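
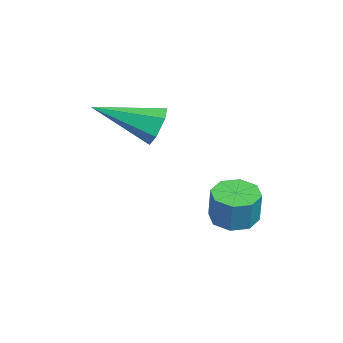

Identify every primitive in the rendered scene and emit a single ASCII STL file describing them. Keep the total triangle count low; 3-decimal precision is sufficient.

solid 
facet normal 0.074 0.927 -0.369
outer loop
vertex 0.87 -0.07 2.735
vertex 0.39 -0.25 2.187
vertex 0.133 0.028 2.834
endloop
endfacet
facet normal 0.142 0.074 0.987
outer loop
vertex 0.87 -0.07 2.735
vertex 0.133 0.028 2.834
vertex 0.23 -2.27 2.993
endloop
endfacet
facet normal 0.074 0.927 -0.369
outer loop
vertex 0.133 0.028 2.834
vertex 0.39 -0.25 2.187
vertex -0.347 -0.152 2.286
endloop
endfacet
facet normal -0.754 0.014 0.656
outer loop
vertex 0.133 0.028 2.834
vertex -0.347 -0.152 2.286
vertex 0.23 -2.27 2.993
endloop
endfacet
facet normal 0.073 0.926 -0.370
outer loop
vertex -0.347 -0.152 2.286
vertex 0.39 -0.25 2.187
vertex -0.089 -0.431 1.639
endloop
endfacet
facet normal -0.918 -0.326 -0.226
outer loop
vertex -0.347 -0.152 2.286
vertex -0.089 -0.431 1.639
vertex 0.23 -2.27 2.993
endloop
endfacet
facet normal 0.073 0.926 -0.370
outer loop
vertex -0.089 -0.431 1.639
vertex 0.39 -0.25 2.187
vertex 0.648 -0.529 1.54
endloop
endfacet
facet normal -0.184 -0.603 -0.776
outer loop
vertex -0.089 -0.431 1.639
vertex 0.648 -0.529 1.54
vertex 0.23 -2.27 2.993
endloop
endfacet
facet normal 0.075 0.926 -0.370
outer loop
vertex 0.648 -0.529 1.54
vertex 0.39 -0.25 2.187
vertex 1.127 -0.349 2.088
endloop
endfacet
facet normal 0.713 -0.542 -0.445
outer loop
vertex 0.648 -0.529 1.54
vertex 1.127 -0.349 2.088
vertex 0.23 -2.27 2.993
endloop
endfacet
facet normal 0.075 0.926 -0.370
outer loop
vertex 1.127 -0.349 2.088
vertex 0.39 -0.25 2.187
vertex 0.87 -0.07 2.735
endloop
endfacet
facet normal 0.877 -0.204 0.436
outer loop
vertex 1.127 -0.349 2.088
vertex 0.87 -0.07 2.735
vertex 0.23 -2.27 2.993
endloop
endfacet
facet normal -0.282 -0.022 -0.959
outer loop
vertex 2.176 1.803 -1.416
vertex 1.445 1.977 -1.205
vertex 2.076 2.392 -1.4
endloop
endfacet
facet normal 0.945 0.168 -0.282
outer loop
vertex 2.176 1.803 -1.416
vertex 2.076 2.392 -1.4
vertex 2.526 1.83 -0.226
endloop
endfacet
facet normal 0.945 0.168 -0.282
outer loop
vertex 2.526 1.83 -0.226
vertex 2.076 2.392 -1.4
vertex 2.426 2.418 -0.21
endloop
endfacet
facet normal 0.282 0.022 0.959
outer loop
vertex 2.526 1.83 -0.226
vertex 2.426 2.418 -0.21
vertex 1.795 2.003 -0.015
endloop
endfacet
facet normal -0.283 -0.020 -0.959
outer loop
vertex 2.076 2.392 -1.4
vertex 1.445 1.977 -1.205
vertex 1.607 2.737 -1.269
endloop
endfacet
facet normal 0.550 0.816 -0.180
outer loop
vertex 2.076 2.392 -1.4
vertex 1.607 2.737 -1.269
vertex 2.426 2.418 -0.21
endloop
endfacet
facet normal 0.551 0.815 -0.181
outer loop
vertex 2.426 2.418 -0.21
vertex 1.607 2.737 -1.269
vertex 1.957 2.764 -0.08
endloop
endfacet
facet normal 0.282 0.022 0.959
outer loop
vertex 2.426 2.418 -0.21
vertex 1.957 2.764 -0.08
vertex 1.795 2.003 -0.015
endloop
endfacet
facet normal -0.282 -0.021 -0.959
outer loop
vertex 1.607 2.737 -1.269
vertex 1.445 1.977 -1.205
vertex 1.043 2.637 -1.101
endloop
endfacet
facet normal -0.167 0.986 0.027
outer loop
vertex 1.607 2.737 -1.269
vertex 1.043 2.637 -1.101
vertex 1.957 2.764 -0.08
endloop
endfacet
facet normal -0.168 0.985 0.028
outer loop
vertex 1.957 2.764 -0.08
vertex 1.043 2.637 -1.101
vertex 1.393 2.663 0.088
endloop
endfacet
facet normal 0.282 0.022 0.959
outer loop
vertex 1.957 2.764 -0.08
vertex 1.393 2.663 0.088
vertex 1.795 2.003 -0.015
endloop
endfacet
facet normal -0.282 -0.020 -0.959
outer loop
vertex 1.043 2.637 -1.101
vertex 1.445 1.977 -1.205
vertex 0.714 2.15 -0.994
endloop
endfacet
facet normal -0.786 0.579 0.219
outer loop
vertex 1.043 2.637 -1.101
vertex 0.714 2.15 -0.994
vertex 1.393 2.663 0.088
endloop
endfacet
facet normal -0.785 0.580 0.218
outer loop
vertex 1.393 2.663 0.088
vertex 0.714 2.15 -0.994
vertex 1.064 2.177 0.196
endloop
endfacet
facet normal 0.282 0.022 0.959
outer loop
vertex 1.393 2.663 0.088
vertex 1.064 2.177 0.196
vertex 1.795 2.003 -0.015
endloop
endfacet
facet normal -0.282 -0.022 -0.959
outer loop
vertex 0.714 2.15 -0.994
vertex 1.445 1.977 -1.205
vertex 0.814 1.562 -1.01
endloop
endfacet
facet normal -0.945 -0.168 0.282
outer loop
vertex 0.714 2.15 -0.994
vertex 0.814 1.562 -1.01
vertex 1.064 2.177 0.196
endloop
endfacet
facet normal -0.945 -0.168 0.282
outer loop
vertex 1.064 2.177 0.196
vertex 0.814 1.562 -1.01
vertex 1.164 1.588 0.18
endloop
endfacet
facet normal 0.282 0.022 0.959
outer loop
vertex 1.064 2.177 0.196
vertex 1.164 1.588 0.18
vertex 1.795 2.003 -0.015
endloop
endfacet
facet normal -0.282 -0.022 -0.959
outer loop
vertex 0.814 1.562 -1.01
vertex 1.445 1.977 -1.205
vertex 1.283 1.216 -1.14
endloop
endfacet
facet normal -0.551 -0.815 0.180
outer loop
vertex 0.814 1.562 -1.01
vertex 1.283 1.216 -1.14
vertex 1.164 1.588 0.18
endloop
endfacet
facet normal -0.550 -0.816 0.180
outer loop
vertex 1.164 1.588 0.18
vertex 1.283 1.216 -1.14
vertex 1.633 1.243 0.049
endloop
endfacet
facet normal 0.283 0.020 0.959
outer loop
vertex 1.164 1.588 0.18
vertex 1.633 1.243 0.049
vertex 1.795 2.003 -0.015
endloop
endfacet
facet normal -0.282 -0.022 -0.959
outer loop
vertex 1.283 1.216 -1.14
vertex 1.445 1.977 -1.205
vertex 1.847 1.317 -1.308
endloop
endfacet
facet normal 0.168 -0.985 -0.027
outer loop
vertex 1.283 1.216 -1.14
vertex 1.847 1.317 -1.308
vertex 1.633 1.243 0.049
endloop
endfacet
facet normal 0.167 -0.986 -0.027
outer loop
vertex 1.633 1.243 0.049
vertex 1.847 1.317 -1.308
vertex 2.197 1.343 -0.119
endloop
endfacet
facet normal 0.282 0.021 0.959
outer loop
vertex 1.633 1.243 0.049
vertex 2.197 1.343 -0.119
vertex 1.795 2.003 -0.015
endloop
endfacet
facet normal -0.282 -0.022 -0.959
outer loop
vertex 1.847 1.317 -1.308
vertex 1.445 1.977 -1.205
vertex 2.176 1.803 -1.416
endloop
endfacet
facet normal 0.785 -0.580 -0.218
outer loop
vertex 1.847 1.317 -1.308
vertex 2.176 1.803 -1.416
vertex 2.197 1.343 -0.119
endloop
endfacet
facet normal 0.786 -0.579 -0.218
outer loop
vertex 2.197 1.343 -0.119
vertex 2.176 1.803 -1.416
vertex 2.526 1.83 -0.226
endloop
endfacet
facet normal 0.282 0.020 0.959
outer loop
vertex 2.197 1.343 -0.119
vertex 2.526 1.83 -0.226
vertex 1.795 2.003 -0.015
endloop
endfacet

endsolid


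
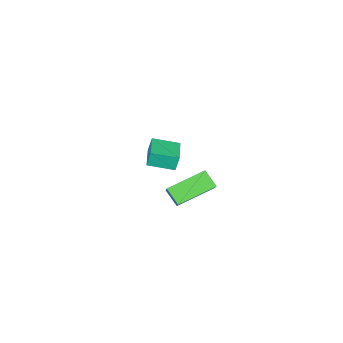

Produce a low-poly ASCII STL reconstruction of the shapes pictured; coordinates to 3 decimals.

solid 
facet normal -0.688 -0.726 -0.031
outer loop
vertex -2.153 -3.405 -2.76
vertex -3.17 -2.427 -3.095
vertex -1.984 -3.528 -3.635
endloop
endfacet
facet normal 0.701 -0.675 0.230
outer loop
vertex -0.87 -2.353 -3.585
vertex -2.153 -3.405 -2.76
vertex -1.984 -3.528 -3.635
endloop
endfacet
facet normal -0.688 -0.726 -0.031
outer loop
vertex -1.984 -3.528 -3.635
vertex -3.17 -2.427 -3.095
vertex -3.001 -2.55 -3.97
endloop
endfacet
facet normal 0.188 -0.137 -0.972
outer loop
vertex -3.001 -2.55 -3.97
vertex -0.87 -2.353 -3.585
vertex -1.984 -3.528 -3.635
endloop
endfacet
facet normal -0.188 0.137 0.972
outer loop
vertex -2.153 -3.405 -2.76
vertex -2.056 -1.252 -3.045
vertex -3.17 -2.427 -3.095
endloop
endfacet
facet normal 0.701 -0.675 0.230
outer loop
vertex -1.039 -2.23 -2.71
vertex -2.153 -3.405 -2.76
vertex -0.87 -2.353 -3.585
endloop
endfacet
facet normal -0.188 0.137 0.972
outer loop
vertex -1.039 -2.23 -2.71
vertex -2.056 -1.252 -3.045
vertex -2.153 -3.405 -2.76
endloop
endfacet
facet normal -0.701 0.675 -0.230
outer loop
vertex -3.17 -2.427 -3.095
vertex -2.056 -1.252 -3.045
vertex -3.001 -2.55 -3.97
endloop
endfacet
facet normal 0.188 -0.137 -0.972
outer loop
vertex -1.887 -1.375 -3.92
vertex -0.87 -2.353 -3.585
vertex -3.001 -2.55 -3.97
endloop
endfacet
facet normal -0.701 0.675 -0.230
outer loop
vertex -3.001 -2.55 -3.97
vertex -2.056 -1.252 -3.045
vertex -1.887 -1.375 -3.92
endloop
endfacet
facet normal 0.688 0.726 0.031
outer loop
vertex -1.887 -1.375 -3.92
vertex -1.039 -2.23 -2.71
vertex -0.87 -2.353 -3.585
endloop
endfacet
facet normal 0.688 0.726 0.031
outer loop
vertex -2.056 -1.252 -3.045
vertex -1.039 -2.23 -2.71
vertex -1.887 -1.375 -3.92
endloop
endfacet
facet normal -0.870 0.324 0.371
outer loop
vertex 0.844 3.693 0.207
vertex 0.832 4.454 -0.486
vertex -0.15 2.5 -1.085
endloop
endfacet
facet normal 0.012 -0.739 0.673
outer loop
vertex 1.608 1.846 -1.834
vertex 0.844 3.693 0.207
vertex -0.15 2.5 -1.085
endloop
endfacet
facet normal -0.870 0.324 0.371
outer loop
vertex -0.15 2.5 -1.085
vertex 0.832 4.454 -0.486
vertex -0.162 3.261 -1.778
endloop
endfacet
facet normal -0.492 -0.590 -0.640
outer loop
vertex -0.162 3.261 -1.778
vertex 1.608 1.846 -1.834
vertex -0.15 2.5 -1.085
endloop
endfacet
facet normal 0.492 0.590 0.640
outer loop
vertex 0.844 3.693 0.207
vertex 2.59 3.8 -1.235
vertex 0.832 4.454 -0.486
endloop
endfacet
facet normal 0.012 -0.739 0.673
outer loop
vertex 2.602 3.039 -0.542
vertex 0.844 3.693 0.207
vertex 1.608 1.846 -1.834
endloop
endfacet
facet normal 0.492 0.590 0.640
outer loop
vertex 2.602 3.039 -0.542
vertex 2.59 3.8 -1.235
vertex 0.844 3.693 0.207
endloop
endfacet
facet normal -0.012 0.739 -0.673
outer loop
vertex 0.832 4.454 -0.486
vertex 2.59 3.8 -1.235
vertex -0.162 3.261 -1.778
endloop
endfacet
facet normal -0.492 -0.590 -0.640
outer loop
vertex 1.596 2.607 -2.527
vertex 1.608 1.846 -1.834
vertex -0.162 3.261 -1.778
endloop
endfacet
facet normal -0.012 0.739 -0.673
outer loop
vertex -0.162 3.261 -1.778
vertex 2.59 3.8 -1.235
vertex 1.596 2.607 -2.527
endloop
endfacet
facet normal 0.870 -0.324 -0.371
outer loop
vertex 1.596 2.607 -2.527
vertex 2.602 3.039 -0.542
vertex 1.608 1.846 -1.834
endloop
endfacet
facet normal 0.870 -0.324 -0.371
outer loop
vertex 2.59 3.8 -1.235
vertex 2.602 3.039 -0.542
vertex 1.596 2.607 -2.527
endloop
endfacet

endsolid


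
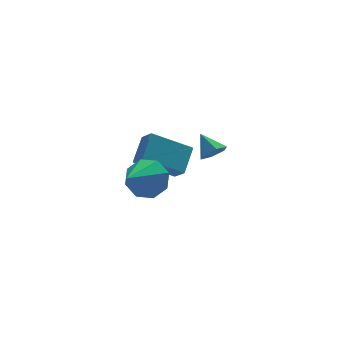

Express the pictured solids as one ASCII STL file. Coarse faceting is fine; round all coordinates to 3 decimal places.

solid 
facet normal -0.856 0.143 0.498
outer loop
vertex 0.357 1.389 -1.125
vertex 1.072 2.392 -0.184
vertex 0.129 2.116 -1.726
endloop
endfacet
facet normal -0.462 -0.647 -0.607
outer loop
vertex 1.968 1.808 -2.796
vertex 0.357 1.389 -1.125
vertex 0.129 2.116 -1.726
endloop
endfacet
facet normal -0.856 0.143 0.498
outer loop
vertex 0.129 2.116 -1.726
vertex 1.072 2.392 -0.184
vertex 0.844 3.119 -0.785
endloop
endfacet
facet normal -0.235 0.749 -0.620
outer loop
vertex 0.844 3.119 -0.785
vertex 1.968 1.808 -2.796
vertex 0.129 2.116 -1.726
endloop
endfacet
facet normal 0.235 -0.749 0.620
outer loop
vertex 0.357 1.389 -1.125
vertex 2.911 2.084 -1.254
vertex 1.072 2.392 -0.184
endloop
endfacet
facet normal -0.462 -0.647 -0.607
outer loop
vertex 2.196 1.081 -2.195
vertex 0.357 1.389 -1.125
vertex 1.968 1.808 -2.796
endloop
endfacet
facet normal 0.235 -0.749 0.620
outer loop
vertex 2.196 1.081 -2.195
vertex 2.911 2.084 -1.254
vertex 0.357 1.389 -1.125
endloop
endfacet
facet normal 0.462 0.647 0.607
outer loop
vertex 1.072 2.392 -0.184
vertex 2.911 2.084 -1.254
vertex 0.844 3.119 -0.785
endloop
endfacet
facet normal -0.235 0.749 -0.620
outer loop
vertex 2.683 2.811 -1.855
vertex 1.968 1.808 -2.796
vertex 0.844 3.119 -0.785
endloop
endfacet
facet normal 0.462 0.647 0.607
outer loop
vertex 0.844 3.119 -0.785
vertex 2.911 2.084 -1.254
vertex 2.683 2.811 -1.855
endloop
endfacet
facet normal 0.856 -0.143 -0.498
outer loop
vertex 2.683 2.811 -1.855
vertex 2.196 1.081 -2.195
vertex 1.968 1.808 -2.796
endloop
endfacet
facet normal 0.856 -0.143 -0.498
outer loop
vertex 2.911 2.084 -1.254
vertex 2.196 1.081 -2.195
vertex 2.683 2.811 -1.855
endloop
endfacet
facet normal 0.632 0.617 -0.469
outer loop
vertex -0.082 -2.568 1.04
vertex -0.603 -2.718 0.14
vertex -0.677 -2.037 0.936
endloop
endfacet
facet normal -0.080 0.104 0.991
outer loop
vertex -0.082 -2.568 1.04
vertex -0.677 -2.037 0.936
vertex -1.817 -3.902 1.04
endloop
endfacet
facet normal 0.633 0.616 -0.468
outer loop
vertex -0.677 -2.037 0.936
vertex -0.603 -2.718 0.14
vertex -1.227 -1.905 0.366
endloop
endfacet
facet normal -0.607 0.409 0.681
outer loop
vertex -0.677 -2.037 0.936
vertex -1.227 -1.905 0.366
vertex -1.817 -3.902 1.04
endloop
endfacet
facet normal 0.633 0.616 -0.469
outer loop
vertex -1.227 -1.905 0.366
vertex -0.603 -2.718 0.14
vertex -1.412 -2.249 -0.336
endloop
endfacet
facet normal -0.945 0.312 0.096
outer loop
vertex -1.227 -1.905 0.366
vertex -1.412 -2.249 -0.336
vertex -1.817 -3.902 1.04
endloop
endfacet
facet normal 0.633 0.616 -0.469
outer loop
vertex -1.412 -2.249 -0.336
vertex -0.603 -2.718 0.14
vertex -1.123 -2.868 -0.759
endloop
endfacet
facet normal -0.897 -0.131 -0.421
outer loop
vertex -1.412 -2.249 -0.336
vertex -1.123 -2.868 -0.759
vertex -1.817 -3.902 1.04
endloop
endfacet
facet normal 0.633 0.617 -0.469
outer loop
vertex -1.123 -2.868 -0.759
vertex -0.603 -2.718 0.14
vertex -0.529 -3.399 -0.656
endloop
endfacet
facet normal -0.491 -0.660 -0.569
outer loop
vertex -1.123 -2.868 -0.759
vertex -0.529 -3.399 -0.656
vertex -1.817 -3.902 1.04
endloop
endfacet
facet normal 0.633 0.617 -0.469
outer loop
vertex -0.529 -3.399 -0.656
vertex -0.603 -2.718 0.14
vertex 0.022 -3.531 -0.086
endloop
endfacet
facet normal 0.036 -0.965 -0.259
outer loop
vertex -0.529 -3.399 -0.656
vertex 0.022 -3.531 -0.086
vertex -1.817 -3.902 1.04
endloop
endfacet
facet normal 0.633 0.617 -0.469
outer loop
vertex 0.022 -3.531 -0.086
vertex -0.603 -2.718 0.14
vertex 0.207 -3.187 0.616
endloop
endfacet
facet normal 0.375 -0.868 0.326
outer loop
vertex 0.022 -3.531 -0.086
vertex 0.207 -3.187 0.616
vertex -1.817 -3.902 1.04
endloop
endfacet
facet normal 0.633 0.616 -0.469
outer loop
vertex 0.207 -3.187 0.616
vertex -0.603 -2.718 0.14
vertex -0.082 -2.568 1.04
endloop
endfacet
facet normal 0.327 -0.425 0.844
outer loop
vertex 0.207 -3.187 0.616
vertex -0.082 -2.568 1.04
vertex -1.817 -3.902 1.04
endloop
endfacet
facet normal 0.271 -0.719 -0.640
outer loop
vertex 4.595 2.731 -2.066
vertex 3.982 2.393 -1.946
vertex 4.027 2.874 -2.467
endloop
endfacet
facet normal 0.364 0.912 -0.190
outer loop
vertex 4.595 2.731 -2.066
vertex 4.027 2.874 -2.467
vertex 3.638 3.307 -1.134
endloop
endfacet
facet normal 0.271 -0.719 -0.640
outer loop
vertex 4.027 2.874 -2.467
vertex 3.982 2.393 -1.946
vertex 3.414 2.537 -2.348
endloop
endfacet
facet normal -0.500 0.770 -0.396
outer loop
vertex 4.027 2.874 -2.467
vertex 3.414 2.537 -2.348
vertex 3.638 3.307 -1.134
endloop
endfacet
facet normal 0.271 -0.719 -0.640
outer loop
vertex 3.414 2.537 -2.348
vertex 3.982 2.393 -1.946
vertex 3.369 2.056 -1.827
endloop
endfacet
facet normal -0.983 0.171 0.073
outer loop
vertex 3.414 2.537 -2.348
vertex 3.369 2.056 -1.827
vertex 3.638 3.307 -1.134
endloop
endfacet
facet normal 0.271 -0.719 -0.640
outer loop
vertex 3.369 2.056 -1.827
vertex 3.982 2.393 -1.946
vertex 3.937 1.913 -1.426
endloop
endfacet
facet normal -0.600 -0.285 0.748
outer loop
vertex 3.369 2.056 -1.827
vertex 3.937 1.913 -1.426
vertex 3.638 3.307 -1.134
endloop
endfacet
facet normal 0.271 -0.719 -0.640
outer loop
vertex 3.937 1.913 -1.426
vertex 3.982 2.393 -1.946
vertex 4.55 2.25 -1.545
endloop
endfacet
facet normal 0.264 -0.143 0.954
outer loop
vertex 3.937 1.913 -1.426
vertex 4.55 2.25 -1.545
vertex 3.638 3.307 -1.134
endloop
endfacet
facet normal 0.271 -0.719 -0.640
outer loop
vertex 4.55 2.25 -1.545
vertex 3.982 2.393 -1.946
vertex 4.595 2.731 -2.066
endloop
endfacet
facet normal 0.747 0.456 0.485
outer loop
vertex 4.55 2.25 -1.545
vertex 4.595 2.731 -2.066
vertex 3.638 3.307 -1.134
endloop
endfacet

endsolid


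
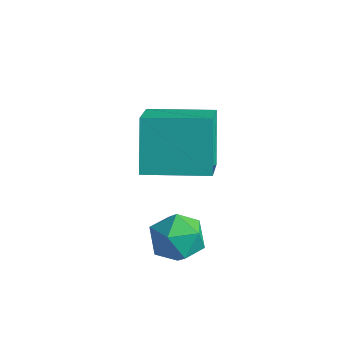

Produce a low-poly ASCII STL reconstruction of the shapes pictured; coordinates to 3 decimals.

solid 
facet normal -0.397 0.725 0.562
outer loop
vertex -0.093 2.389 1.08
vertex 0.361 2.159 1.697
vertex 0.633 2.707 1.182
endloop
endfacet
facet normal -0.383 0.915 -0.125
outer loop
vertex -0.093 2.389 1.08
vertex 0.633 2.707 1.182
vertex 0.385 2.503 0.45
endloop
endfacet
facet normal -0.755 0.430 -0.495
outer loop
vertex -0.093 2.389 1.08
vertex 0.385 2.503 0.45
vertex -0.04 1.829 0.512
endloop
endfacet
facet normal -0.998 -0.058 -0.035
outer loop
vertex -0.093 2.389 1.08
vertex -0.04 1.829 0.512
vertex -0.055 1.617 1.283
endloop
endfacet
facet normal -0.777 0.124 0.618
outer loop
vertex -0.093 2.389 1.08
vertex -0.055 1.617 1.283
vertex 0.361 2.159 1.697
endloop
endfacet
facet normal 0.295 0.890 -0.348
outer loop
vertex 0.385 2.503 0.45
vertex 0.633 2.707 1.182
vertex 1.135 2.343 0.677
endloop
endfacet
facet normal 0.272 0.584 0.765
outer loop
vertex 0.633 2.707 1.182
vertex 0.361 2.159 1.697
vertex 1.12 2.131 1.448
endloop
endfacet
facet normal -0.342 -0.390 0.855
outer loop
vertex 0.361 2.159 1.697
vertex -0.055 1.617 1.283
vertex 0.695 1.457 1.51
endloop
endfacet
facet normal -0.700 -0.685 -0.202
outer loop
vertex -0.055 1.617 1.283
vertex -0.04 1.829 0.512
vertex 0.447 1.253 0.778
endloop
endfacet
facet normal -0.306 0.106 -0.946
outer loop
vertex -0.04 1.829 0.512
vertex 0.385 2.503 0.45
vertex 0.719 1.801 0.263
endloop
endfacet
facet normal 0.998 0.058 0.035
outer loop
vertex 1.173 1.571 0.88
vertex 1.135 2.343 0.677
vertex 1.12 2.131 1.448
endloop
endfacet
facet normal 0.755 -0.430 0.495
outer loop
vertex 1.173 1.571 0.88
vertex 1.12 2.131 1.448
vertex 0.695 1.457 1.51
endloop
endfacet
facet normal 0.383 -0.915 0.125
outer loop
vertex 1.173 1.571 0.88
vertex 0.695 1.457 1.51
vertex 0.447 1.253 0.778
endloop
endfacet
facet normal 0.397 -0.725 -0.562
outer loop
vertex 1.173 1.571 0.88
vertex 0.447 1.253 0.778
vertex 0.719 1.801 0.263
endloop
endfacet
facet normal 0.777 -0.124 -0.618
outer loop
vertex 1.173 1.571 0.88
vertex 0.719 1.801 0.263
vertex 1.135 2.343 0.677
endloop
endfacet
facet normal 0.700 0.685 0.202
outer loop
vertex 1.12 2.131 1.448
vertex 1.135 2.343 0.677
vertex 0.633 2.707 1.182
endloop
endfacet
facet normal 0.306 -0.106 0.946
outer loop
vertex 0.695 1.457 1.51
vertex 1.12 2.131 1.448
vertex 0.361 2.159 1.697
endloop
endfacet
facet normal -0.295 -0.890 0.348
outer loop
vertex 0.447 1.253 0.778
vertex 0.695 1.457 1.51
vertex -0.055 1.617 1.283
endloop
endfacet
facet normal -0.272 -0.584 -0.765
outer loop
vertex 0.719 1.801 0.263
vertex 0.447 1.253 0.778
vertex -0.04 1.829 0.512
endloop
endfacet
facet normal 0.342 0.390 -0.855
outer loop
vertex 1.135 2.343 0.677
vertex 0.719 1.801 0.263
vertex 0.385 2.503 0.45
endloop
endfacet
facet normal -0.382 0.435 0.815
outer loop
vertex -1.722 3.082 3.618
vertex -0.276 4.234 3.681
vertex -2.698 4.37 2.473
endloop
endfacet
facet normal -0.782 -0.623 -0.034
outer loop
vertex -2.044 3.626 1.079
vertex -1.722 3.082 3.618
vertex -2.698 4.37 2.473
endloop
endfacet
facet normal -0.382 0.435 0.815
outer loop
vertex -2.698 4.37 2.473
vertex -0.276 4.234 3.681
vertex -1.252 5.522 2.536
endloop
endfacet
facet normal -0.493 0.650 -0.578
outer loop
vertex -1.252 5.522 2.536
vertex -2.044 3.626 1.079
vertex -2.698 4.37 2.473
endloop
endfacet
facet normal 0.493 -0.650 0.578
outer loop
vertex -1.722 3.082 3.618
vertex 0.378 3.49 2.287
vertex -0.276 4.234 3.681
endloop
endfacet
facet normal -0.782 -0.623 -0.034
outer loop
vertex -1.068 2.338 2.224
vertex -1.722 3.082 3.618
vertex -2.044 3.626 1.079
endloop
endfacet
facet normal 0.493 -0.650 0.578
outer loop
vertex -1.068 2.338 2.224
vertex 0.378 3.49 2.287
vertex -1.722 3.082 3.618
endloop
endfacet
facet normal 0.782 0.623 0.034
outer loop
vertex -0.276 4.234 3.681
vertex 0.378 3.49 2.287
vertex -1.252 5.522 2.536
endloop
endfacet
facet normal -0.493 0.650 -0.578
outer loop
vertex -0.598 4.778 1.142
vertex -2.044 3.626 1.079
vertex -1.252 5.522 2.536
endloop
endfacet
facet normal 0.782 0.623 0.034
outer loop
vertex -1.252 5.522 2.536
vertex 0.378 3.49 2.287
vertex -0.598 4.778 1.142
endloop
endfacet
facet normal 0.382 -0.435 -0.815
outer loop
vertex -0.598 4.778 1.142
vertex -1.068 2.338 2.224
vertex -2.044 3.626 1.079
endloop
endfacet
facet normal 0.382 -0.435 -0.815
outer loop
vertex 0.378 3.49 2.287
vertex -1.068 2.338 2.224
vertex -0.598 4.778 1.142
endloop
endfacet

endsolid


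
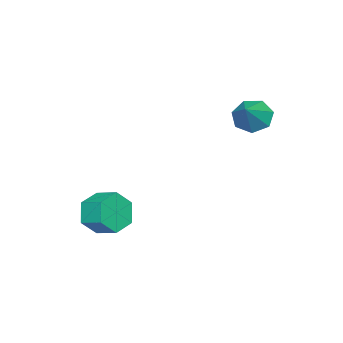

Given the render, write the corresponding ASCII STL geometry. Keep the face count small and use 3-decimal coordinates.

solid 
facet normal -0.792 -0.120 -0.598
outer loop
vertex -2.925 2.517 0.82
vertex -3.37 3.04 1.304
vertex -2.894 3.222 0.637
endloop
endfacet
facet normal 0.902 -0.145 -0.407
outer loop
vertex -2.925 2.517 0.82
vertex -2.894 3.222 0.637
vertex -2.19 3.22 2.196
endloop
endfacet
facet normal -0.792 -0.120 -0.598
outer loop
vertex -2.894 3.222 0.637
vertex -3.37 3.04 1.304
vertex -3.221 3.79 0.956
endloop
endfacet
facet normal 0.727 0.603 -0.328
outer loop
vertex -2.894 3.222 0.637
vertex -3.221 3.79 0.956
vertex -2.19 3.22 2.196
endloop
endfacet
facet normal -0.792 -0.121 -0.599
outer loop
vertex -3.221 3.79 0.956
vertex -3.37 3.04 1.304
vertex -3.661 3.793 1.537
endloop
endfacet
facet normal 0.275 0.940 0.203
outer loop
vertex -3.221 3.79 0.956
vertex -3.661 3.793 1.537
vertex -2.19 3.22 2.196
endloop
endfacet
facet normal -0.793 -0.122 -0.597
outer loop
vertex -3.661 3.793 1.537
vertex -3.37 3.04 1.304
vertex -3.881 3.23 1.944
endloop
endfacet
facet normal -0.113 0.611 0.784
outer loop
vertex -3.661 3.793 1.537
vertex -3.881 3.23 1.944
vertex -2.19 3.22 2.196
endloop
endfacet
facet normal -0.793 -0.120 -0.598
outer loop
vertex -3.881 3.23 1.944
vertex -3.37 3.04 1.304
vertex -3.717 2.523 1.868
endloop
endfacet
facet normal -0.147 -0.139 0.979
outer loop
vertex -3.881 3.23 1.944
vertex -3.717 2.523 1.868
vertex -2.19 3.22 2.196
endloop
endfacet
facet normal -0.792 -0.121 -0.598
outer loop
vertex -3.717 2.523 1.868
vertex -3.37 3.04 1.304
vertex -3.292 2.206 1.369
endloop
endfacet
facet normal 0.200 -0.741 0.641
outer loop
vertex -3.717 2.523 1.868
vertex -3.292 2.206 1.369
vertex -2.19 3.22 2.196
endloop
endfacet
facet normal -0.792 -0.121 -0.598
outer loop
vertex -3.292 2.206 1.369
vertex -3.37 3.04 1.304
vertex -2.925 2.517 0.82
endloop
endfacet
facet normal 0.667 -0.745 0.024
outer loop
vertex -3.292 2.206 1.369
vertex -2.925 2.517 0.82
vertex -2.19 3.22 2.196
endloop
endfacet
facet normal -0.218 -0.913 -0.346
outer loop
vertex 1.707 -1.085 -3.531
vertex 1.277 -1.294 -2.71
vertex 0.781 -0.906 -3.421
endloop
endfacet
facet normal -0.040 0.363 -0.931
outer loop
vertex 1.707 -1.085 -3.531
vertex 0.781 -0.906 -3.421
vertex 1.934 -0.137 -3.171
endloop
endfacet
facet normal -0.040 0.363 -0.931
outer loop
vertex 1.934 -0.137 -3.171
vertex 0.781 -0.906 -3.421
vertex 1.007 0.043 -3.061
endloop
endfacet
facet normal 0.218 0.912 0.347
outer loop
vertex 1.934 -0.137 -3.171
vertex 1.007 0.043 -3.061
vertex 1.503 -0.346 -2.35
endloop
endfacet
facet normal -0.217 -0.913 -0.347
outer loop
vertex 0.781 -0.906 -3.421
vertex 1.277 -1.294 -2.71
vertex 0.35 -1.115 -2.601
endloop
endfacet
facet normal -0.864 0.345 -0.366
outer loop
vertex 0.781 -0.906 -3.421
vertex 0.35 -1.115 -2.601
vertex 1.007 0.043 -3.061
endloop
endfacet
facet normal -0.865 0.346 -0.365
outer loop
vertex 1.007 0.043 -3.061
vertex 0.35 -1.115 -2.601
vertex 0.577 -0.166 -2.24
endloop
endfacet
facet normal 0.218 0.912 0.347
outer loop
vertex 1.007 0.043 -3.061
vertex 0.577 -0.166 -2.24
vertex 1.503 -0.346 -2.35
endloop
endfacet
facet normal -0.217 -0.913 -0.346
outer loop
vertex 0.35 -1.115 -2.601
vertex 1.277 -1.294 -2.71
vertex 0.846 -1.503 -1.889
endloop
endfacet
facet normal -0.825 -0.018 0.565
outer loop
vertex 0.35 -1.115 -2.601
vertex 0.846 -1.503 -1.889
vertex 0.577 -0.166 -2.24
endloop
endfacet
facet normal -0.824 -0.017 0.566
outer loop
vertex 0.577 -0.166 -2.24
vertex 0.846 -1.503 -1.889
vertex 1.073 -0.555 -1.529
endloop
endfacet
facet normal 0.218 0.912 0.347
outer loop
vertex 0.577 -0.166 -2.24
vertex 1.073 -0.555 -1.529
vertex 1.503 -0.346 -2.35
endloop
endfacet
facet normal -0.218 -0.912 -0.347
outer loop
vertex 0.846 -1.503 -1.889
vertex 1.277 -1.294 -2.71
vertex 1.773 -1.683 -1.999
endloop
endfacet
facet normal 0.040 -0.363 0.931
outer loop
vertex 0.846 -1.503 -1.889
vertex 1.773 -1.683 -1.999
vertex 1.073 -0.555 -1.529
endloop
endfacet
facet normal 0.040 -0.363 0.931
outer loop
vertex 1.073 -0.555 -1.529
vertex 1.773 -1.683 -1.999
vertex 1.999 -0.734 -1.639
endloop
endfacet
facet normal 0.218 0.913 0.346
outer loop
vertex 1.073 -0.555 -1.529
vertex 1.999 -0.734 -1.639
vertex 1.503 -0.346 -2.35
endloop
endfacet
facet normal -0.218 -0.912 -0.347
outer loop
vertex 1.773 -1.683 -1.999
vertex 1.277 -1.294 -2.71
vertex 2.203 -1.474 -2.82
endloop
endfacet
facet normal 0.865 -0.345 0.365
outer loop
vertex 1.773 -1.683 -1.999
vertex 2.203 -1.474 -2.82
vertex 1.999 -0.734 -1.639
endloop
endfacet
facet normal 0.864 -0.346 0.366
outer loop
vertex 1.999 -0.734 -1.639
vertex 2.203 -1.474 -2.82
vertex 2.43 -0.525 -2.459
endloop
endfacet
facet normal 0.217 0.913 0.347
outer loop
vertex 1.999 -0.734 -1.639
vertex 2.43 -0.525 -2.459
vertex 1.503 -0.346 -2.35
endloop
endfacet
facet normal -0.218 -0.912 -0.347
outer loop
vertex 2.203 -1.474 -2.82
vertex 1.277 -1.294 -2.71
vertex 1.707 -1.085 -3.531
endloop
endfacet
facet normal 0.825 0.018 -0.565
outer loop
vertex 2.203 -1.474 -2.82
vertex 1.707 -1.085 -3.531
vertex 2.43 -0.525 -2.459
endloop
endfacet
facet normal 0.825 0.017 -0.565
outer loop
vertex 2.43 -0.525 -2.459
vertex 1.707 -1.085 -3.531
vertex 1.934 -0.137 -3.171
endloop
endfacet
facet normal 0.217 0.913 0.346
outer loop
vertex 2.43 -0.525 -2.459
vertex 1.934 -0.137 -3.171
vertex 1.503 -0.346 -2.35
endloop
endfacet

endsolid


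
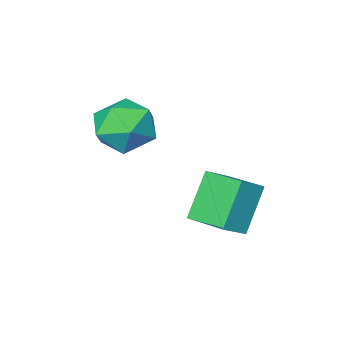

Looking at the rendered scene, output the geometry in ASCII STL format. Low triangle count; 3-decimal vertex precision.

solid 
facet normal -0.303 0.896 0.324
outer loop
vertex -1.153 -0.382 1.213
vertex -1.138 -0.685 2.065
vertex -0.399 -0.306 1.707
endloop
endfacet
facet normal 0.082 0.959 -0.273
outer loop
vertex -1.153 -0.382 1.213
vertex -0.399 -0.306 1.707
vertex -0.348 -0.557 0.84
endloop
endfacet
facet normal -0.238 0.575 -0.783
outer loop
vertex -1.153 -0.382 1.213
vertex -0.348 -0.557 0.84
vertex -1.055 -1.092 0.662
endloop
endfacet
facet normal -0.820 0.276 -0.501
outer loop
vertex -1.153 -0.382 1.213
vertex -1.055 -1.092 0.662
vertex -1.544 -1.171 1.419
endloop
endfacet
facet normal -0.861 0.475 0.184
outer loop
vertex -1.153 -0.382 1.213
vertex -1.544 -1.171 1.419
vertex -1.138 -0.685 2.065
endloop
endfacet
facet normal 0.725 0.672 -0.152
outer loop
vertex -0.348 -0.557 0.84
vertex -0.399 -0.306 1.707
vertex 0.164 -0.969 1.461
endloop
endfacet
facet normal 0.102 0.571 0.815
outer loop
vertex -0.399 -0.306 1.707
vertex -1.138 -0.685 2.065
vertex -0.325 -1.048 2.218
endloop
endfacet
facet normal -0.802 -0.111 0.587
outer loop
vertex -1.138 -0.685 2.065
vertex -1.544 -1.171 1.419
vertex -1.032 -1.583 2.04
endloop
endfacet
facet normal -0.736 -0.432 -0.521
outer loop
vertex -1.544 -1.171 1.419
vertex -1.055 -1.092 0.662
vertex -0.981 -1.834 1.173
endloop
endfacet
facet normal 0.207 0.052 -0.977
outer loop
vertex -1.055 -1.092 0.662
vertex -0.348 -0.557 0.84
vertex -0.242 -1.455 0.815
endloop
endfacet
facet normal 0.820 -0.276 0.501
outer loop
vertex -0.227 -1.758 1.667
vertex 0.164 -0.969 1.461
vertex -0.325 -1.048 2.218
endloop
endfacet
facet normal 0.238 -0.575 0.783
outer loop
vertex -0.227 -1.758 1.667
vertex -0.325 -1.048 2.218
vertex -1.032 -1.583 2.04
endloop
endfacet
facet normal -0.082 -0.959 0.273
outer loop
vertex -0.227 -1.758 1.667
vertex -1.032 -1.583 2.04
vertex -0.981 -1.834 1.173
endloop
endfacet
facet normal 0.303 -0.896 -0.324
outer loop
vertex -0.227 -1.758 1.667
vertex -0.981 -1.834 1.173
vertex -0.242 -1.455 0.815
endloop
endfacet
facet normal 0.861 -0.475 -0.184
outer loop
vertex -0.227 -1.758 1.667
vertex -0.242 -1.455 0.815
vertex 0.164 -0.969 1.461
endloop
endfacet
facet normal 0.736 0.432 0.521
outer loop
vertex -0.325 -1.048 2.218
vertex 0.164 -0.969 1.461
vertex -0.399 -0.306 1.707
endloop
endfacet
facet normal -0.207 -0.052 0.977
outer loop
vertex -1.032 -1.583 2.04
vertex -0.325 -1.048 2.218
vertex -1.138 -0.685 2.065
endloop
endfacet
facet normal -0.725 -0.672 0.152
outer loop
vertex -0.981 -1.834 1.173
vertex -1.032 -1.583 2.04
vertex -1.544 -1.171 1.419
endloop
endfacet
facet normal -0.102 -0.571 -0.815
outer loop
vertex -0.242 -1.455 0.815
vertex -0.981 -1.834 1.173
vertex -1.055 -1.092 0.662
endloop
endfacet
facet normal 0.802 0.111 -0.587
outer loop
vertex 0.164 -0.969 1.461
vertex -0.242 -1.455 0.815
vertex -0.348 -0.557 0.84
endloop
endfacet
facet normal -0.519 -0.253 0.816
outer loop
vertex -2.316 -0.003 -0.137
vertex -2.567 1.193 0.074
vertex -3.022 -0.068 -0.606
endloop
endfacet
facet normal 0.202 -0.964 -0.171
outer loop
vertex -2.253 0.307 -1.814
vertex -2.316 -0.003 -0.137
vertex -3.022 -0.068 -0.606
endloop
endfacet
facet normal -0.520 -0.253 0.816
outer loop
vertex -3.022 -0.068 -0.606
vertex -2.567 1.193 0.074
vertex -3.272 1.128 -0.395
endloop
endfacet
facet normal -0.830 -0.076 -0.552
outer loop
vertex -3.272 1.128 -0.395
vertex -2.253 0.307 -1.814
vertex -3.022 -0.068 -0.606
endloop
endfacet
facet normal 0.830 0.077 0.552
outer loop
vertex -2.316 -0.003 -0.137
vertex -1.798 1.568 -1.134
vertex -2.567 1.193 0.074
endloop
endfacet
facet normal 0.202 -0.964 -0.171
outer loop
vertex -1.548 0.372 -1.345
vertex -2.316 -0.003 -0.137
vertex -2.253 0.307 -1.814
endloop
endfacet
facet normal 0.831 0.076 0.552
outer loop
vertex -1.548 0.372 -1.345
vertex -1.798 1.568 -1.134
vertex -2.316 -0.003 -0.137
endloop
endfacet
facet normal -0.202 0.964 0.171
outer loop
vertex -2.567 1.193 0.074
vertex -1.798 1.568 -1.134
vertex -3.272 1.128 -0.395
endloop
endfacet
facet normal -0.830 -0.077 -0.552
outer loop
vertex -2.504 1.503 -1.603
vertex -2.253 0.307 -1.814
vertex -3.272 1.128 -0.395
endloop
endfacet
facet normal -0.202 0.964 0.171
outer loop
vertex -3.272 1.128 -0.395
vertex -1.798 1.568 -1.134
vertex -2.504 1.503 -1.603
endloop
endfacet
facet normal 0.520 0.253 -0.816
outer loop
vertex -2.504 1.503 -1.603
vertex -1.548 0.372 -1.345
vertex -2.253 0.307 -1.814
endloop
endfacet
facet normal 0.519 0.253 -0.817
outer loop
vertex -1.798 1.568 -1.134
vertex -1.548 0.372 -1.345
vertex -2.504 1.503 -1.603
endloop
endfacet

endsolid


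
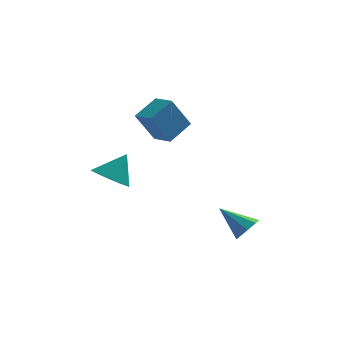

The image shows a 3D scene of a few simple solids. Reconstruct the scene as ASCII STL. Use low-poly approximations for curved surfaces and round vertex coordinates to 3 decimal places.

solid 
facet normal 0.741 -0.318 -0.591
outer loop
vertex 2.616 -1.16 -1.812
vertex 2.282 -0.888 -2.377
vertex 2.759 -0.645 -1.91
endloop
endfacet
facet normal 0.306 0.095 0.947
outer loop
vertex 2.616 -1.16 -1.812
vertex 2.759 -0.645 -1.91
vertex 1.038 -0.352 -1.383
endloop
endfacet
facet normal 0.741 -0.319 -0.591
outer loop
vertex 2.759 -0.645 -1.91
vertex 2.282 -0.888 -2.377
vertex 2.623 -0.272 -2.282
endloop
endfacet
facet normal 0.311 0.726 0.614
outer loop
vertex 2.759 -0.645 -1.91
vertex 2.623 -0.272 -2.282
vertex 1.038 -0.352 -1.383
endloop
endfacet
facet normal 0.741 -0.319 -0.592
outer loop
vertex 2.623 -0.272 -2.282
vertex 2.282 -0.888 -2.377
vertex 2.287 -0.26 -2.709
endloop
endfacet
facet normal -0.024 0.999 0.047
outer loop
vertex 2.623 -0.272 -2.282
vertex 2.287 -0.26 -2.709
vertex 1.038 -0.352 -1.383
endloop
endfacet
facet normal 0.740 -0.319 -0.592
outer loop
vertex 2.287 -0.26 -2.709
vertex 2.282 -0.888 -2.377
vertex 1.948 -0.615 -2.941
endloop
endfacet
facet normal -0.503 0.755 -0.421
outer loop
vertex 2.287 -0.26 -2.709
vertex 1.948 -0.615 -2.941
vertex 1.038 -0.352 -1.383
endloop
endfacet
facet normal 0.740 -0.318 -0.592
outer loop
vertex 1.948 -0.615 -2.941
vertex 2.282 -0.888 -2.377
vertex 1.805 -1.13 -2.843
endloop
endfacet
facet normal -0.845 0.136 -0.517
outer loop
vertex 1.948 -0.615 -2.941
vertex 1.805 -1.13 -2.843
vertex 1.038 -0.352 -1.383
endloop
endfacet
facet normal 0.740 -0.319 -0.592
outer loop
vertex 1.805 -1.13 -2.843
vertex 2.282 -0.888 -2.377
vertex 1.941 -1.503 -2.472
endloop
endfacet
facet normal -0.850 -0.493 -0.184
outer loop
vertex 1.805 -1.13 -2.843
vertex 1.941 -1.503 -2.472
vertex 1.038 -0.352 -1.383
endloop
endfacet
facet normal 0.740 -0.319 -0.592
outer loop
vertex 1.941 -1.503 -2.472
vertex 2.282 -0.888 -2.377
vertex 2.277 -1.515 -2.045
endloop
endfacet
facet normal -0.515 -0.767 0.384
outer loop
vertex 1.941 -1.503 -2.472
vertex 2.277 -1.515 -2.045
vertex 1.038 -0.352 -1.383
endloop
endfacet
facet normal 0.741 -0.319 -0.591
outer loop
vertex 2.277 -1.515 -2.045
vertex 2.282 -0.888 -2.377
vertex 2.616 -1.16 -1.812
endloop
endfacet
facet normal -0.037 -0.524 0.851
outer loop
vertex 2.277 -1.515 -2.045
vertex 2.616 -1.16 -1.812
vertex 1.038 -0.352 -1.383
endloop
endfacet
facet normal -0.461 -0.388 -0.798
outer loop
vertex -3.085 0.354 -0.357
vertex -3.688 -0.132 0.227
vertex -3.793 0.757 -0.144
endloop
endfacet
facet normal 0.477 0.876 -0.073
outer loop
vertex -3.085 0.354 -0.357
vertex -3.793 0.757 -0.144
vertex -2.992 0.452 1.433
endloop
endfacet
facet normal -0.461 -0.388 -0.798
outer loop
vertex -3.793 0.757 -0.144
vertex -3.688 -0.132 0.227
vertex -4.421 0.491 0.348
endloop
endfacet
facet normal -0.184 0.944 0.276
outer loop
vertex -3.793 0.757 -0.144
vertex -4.421 0.491 0.348
vertex -2.992 0.452 1.433
endloop
endfacet
facet normal -0.461 -0.387 -0.799
outer loop
vertex -4.421 0.491 0.348
vertex -3.688 -0.132 0.227
vertex -4.498 -0.245 0.749
endloop
endfacet
facet normal -0.533 0.447 0.718
outer loop
vertex -4.421 0.491 0.348
vertex -4.498 -0.245 0.749
vertex -2.992 0.452 1.433
endloop
endfacet
facet normal -0.461 -0.388 -0.799
outer loop
vertex -4.498 -0.245 0.749
vertex -3.688 -0.132 0.227
vertex -3.964 -0.896 0.757
endloop
endfacet
facet normal -0.307 -0.240 0.921
outer loop
vertex -4.498 -0.245 0.749
vertex -3.964 -0.896 0.757
vertex -2.992 0.452 1.433
endloop
endfacet
facet normal -0.461 -0.387 -0.798
outer loop
vertex -3.964 -0.896 0.757
vertex -3.688 -0.132 0.227
vertex -3.223 -0.972 0.366
endloop
endfacet
facet normal 0.324 -0.600 0.731
outer loop
vertex -3.964 -0.896 0.757
vertex -3.223 -0.972 0.366
vertex -2.992 0.452 1.433
endloop
endfacet
facet normal -0.461 -0.387 -0.798
outer loop
vertex -3.223 -0.972 0.366
vertex -3.688 -0.132 0.227
vertex -2.832 -0.416 -0.13
endloop
endfacet
facet normal 0.885 -0.362 0.292
outer loop
vertex -3.223 -0.972 0.366
vertex -2.832 -0.416 -0.13
vertex -2.992 0.452 1.433
endloop
endfacet
facet normal -0.461 -0.387 -0.798
outer loop
vertex -2.832 -0.416 -0.13
vertex -3.688 -0.132 0.227
vertex -3.085 0.354 -0.357
endloop
endfacet
facet normal 0.954 0.294 -0.066
outer loop
vertex -2.832 -0.416 -0.13
vertex -3.085 0.354 -0.357
vertex -2.992 0.452 1.433
endloop
endfacet
facet normal -0.461 -0.200 0.865
outer loop
vertex -1.102 1.428 4.276
vertex -1.85 2.235 4.064
vertex -1.945 0.472 3.606
endloop
endfacet
facet normal 0.667 -0.721 0.189
outer loop
vertex -1.13 0.825 2.076
vertex -1.102 1.428 4.276
vertex -1.945 0.472 3.606
endloop
endfacet
facet normal -0.460 -0.200 0.865
outer loop
vertex -1.945 0.472 3.606
vertex -1.85 2.235 4.064
vertex -2.693 1.279 3.395
endloop
endfacet
facet normal -0.585 -0.664 -0.465
outer loop
vertex -2.693 1.279 3.395
vertex -1.13 0.825 2.076
vertex -1.945 0.472 3.606
endloop
endfacet
facet normal 0.585 0.664 0.465
outer loop
vertex -1.102 1.428 4.276
vertex -1.035 2.588 2.534
vertex -1.85 2.235 4.064
endloop
endfacet
facet normal 0.667 -0.721 0.189
outer loop
vertex -0.287 1.781 2.745
vertex -1.102 1.428 4.276
vertex -1.13 0.825 2.076
endloop
endfacet
facet normal 0.585 0.664 0.465
outer loop
vertex -0.287 1.781 2.745
vertex -1.035 2.588 2.534
vertex -1.102 1.428 4.276
endloop
endfacet
facet normal -0.667 0.721 -0.189
outer loop
vertex -1.85 2.235 4.064
vertex -1.035 2.588 2.534
vertex -2.693 1.279 3.395
endloop
endfacet
facet normal -0.585 -0.665 -0.465
outer loop
vertex -1.878 1.632 1.864
vertex -1.13 0.825 2.076
vertex -2.693 1.279 3.395
endloop
endfacet
facet normal -0.667 0.721 -0.189
outer loop
vertex -2.693 1.279 3.395
vertex -1.035 2.588 2.534
vertex -1.878 1.632 1.864
endloop
endfacet
facet normal 0.460 0.199 -0.865
outer loop
vertex -1.878 1.632 1.864
vertex -0.287 1.781 2.745
vertex -1.13 0.825 2.076
endloop
endfacet
facet normal 0.460 0.200 -0.865
outer loop
vertex -1.035 2.588 2.534
vertex -0.287 1.781 2.745
vertex -1.878 1.632 1.864
endloop
endfacet

endsolid


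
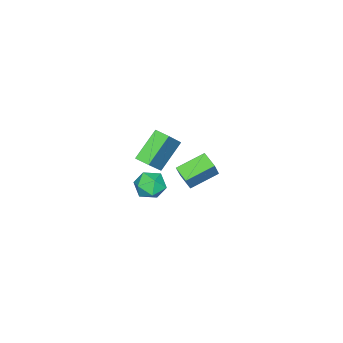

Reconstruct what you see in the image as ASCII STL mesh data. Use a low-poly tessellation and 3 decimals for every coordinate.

solid 
facet normal -0.636 -0.376 0.674
outer loop
vertex 2.88 3.22 1.967
vertex 2.869 2.398 1.498
vertex 3.507 2.545 2.182
endloop
endfacet
facet normal -0.210 0.114 0.971
outer loop
vertex 2.88 3.22 1.967
vertex 3.507 2.545 2.182
vertex 3.782 3.449 2.135
endloop
endfacet
facet normal -0.300 0.727 0.618
outer loop
vertex 2.88 3.22 1.967
vertex 3.782 3.449 2.135
vertex 3.314 3.861 1.423
endloop
endfacet
facet normal -0.781 0.616 0.102
outer loop
vertex 2.88 3.22 1.967
vertex 3.314 3.861 1.423
vertex 2.75 3.211 1.029
endloop
endfacet
facet normal -0.988 -0.065 0.138
outer loop
vertex 2.88 3.22 1.967
vertex 2.75 3.211 1.029
vertex 2.869 2.398 1.498
endloop
endfacet
facet normal 0.465 -0.096 0.880
outer loop
vertex 3.782 3.449 2.135
vertex 3.507 2.545 2.182
vertex 4.33 2.769 1.771
endloop
endfacet
facet normal -0.223 -0.889 0.399
outer loop
vertex 3.507 2.545 2.182
vertex 2.869 2.398 1.498
vertex 3.766 2.119 1.377
endloop
endfacet
facet normal -0.793 -0.387 -0.470
outer loop
vertex 2.869 2.398 1.498
vertex 2.75 3.211 1.029
vertex 3.298 2.531 0.665
endloop
endfacet
facet normal -0.458 0.716 -0.526
outer loop
vertex 2.75 3.211 1.029
vertex 3.314 3.861 1.423
vertex 3.573 3.435 0.618
endloop
endfacet
facet normal 0.320 0.896 0.308
outer loop
vertex 3.314 3.861 1.423
vertex 3.782 3.449 2.135
vertex 4.211 3.582 1.302
endloop
endfacet
facet normal 0.781 -0.616 -0.102
outer loop
vertex 4.2 2.76 0.833
vertex 4.33 2.769 1.771
vertex 3.766 2.119 1.377
endloop
endfacet
facet normal 0.300 -0.727 -0.618
outer loop
vertex 4.2 2.76 0.833
vertex 3.766 2.119 1.377
vertex 3.298 2.531 0.665
endloop
endfacet
facet normal 0.210 -0.114 -0.971
outer loop
vertex 4.2 2.76 0.833
vertex 3.298 2.531 0.665
vertex 3.573 3.435 0.618
endloop
endfacet
facet normal 0.636 0.376 -0.674
outer loop
vertex 4.2 2.76 0.833
vertex 3.573 3.435 0.618
vertex 4.211 3.582 1.302
endloop
endfacet
facet normal 0.988 0.065 -0.138
outer loop
vertex 4.2 2.76 0.833
vertex 4.211 3.582 1.302
vertex 4.33 2.769 1.771
endloop
endfacet
facet normal 0.458 -0.716 0.526
outer loop
vertex 3.766 2.119 1.377
vertex 4.33 2.769 1.771
vertex 3.507 2.545 2.182
endloop
endfacet
facet normal -0.320 -0.896 -0.308
outer loop
vertex 3.298 2.531 0.665
vertex 3.766 2.119 1.377
vertex 2.869 2.398 1.498
endloop
endfacet
facet normal -0.465 0.096 -0.880
outer loop
vertex 3.573 3.435 0.618
vertex 3.298 2.531 0.665
vertex 2.75 3.211 1.029
endloop
endfacet
facet normal 0.223 0.889 -0.399
outer loop
vertex 4.211 3.582 1.302
vertex 3.573 3.435 0.618
vertex 3.314 3.861 1.423
endloop
endfacet
facet normal 0.793 0.387 0.470
outer loop
vertex 4.33 2.769 1.771
vertex 4.211 3.582 1.302
vertex 3.782 3.449 2.135
endloop
endfacet
facet normal -0.504 -0.127 -0.854
outer loop
vertex -4.618 1.467 -3.016
vertex -4.195 2.394 -3.403
vertex -3.175 0.512 -3.725
endloop
endfacet
facet normal -0.388 -0.850 0.355
outer loop
vertex -2.405 0.706 -2.417
vertex -4.618 1.467 -3.016
vertex -3.175 0.512 -3.725
endloop
endfacet
facet normal -0.504 -0.127 -0.854
outer loop
vertex -3.175 0.512 -3.725
vertex -4.195 2.394 -3.403
vertex -2.752 1.439 -4.112
endloop
endfacet
facet normal 0.772 -0.510 -0.379
outer loop
vertex -2.752 1.439 -4.112
vertex -2.405 0.706 -2.417
vertex -3.175 0.512 -3.725
endloop
endfacet
facet normal -0.772 0.510 0.379
outer loop
vertex -4.618 1.467 -3.016
vertex -3.425 2.588 -2.095
vertex -4.195 2.394 -3.403
endloop
endfacet
facet normal -0.388 -0.850 0.355
outer loop
vertex -3.848 1.661 -1.708
vertex -4.618 1.467 -3.016
vertex -2.405 0.706 -2.417
endloop
endfacet
facet normal -0.772 0.510 0.379
outer loop
vertex -3.848 1.661 -1.708
vertex -3.425 2.588 -2.095
vertex -4.618 1.467 -3.016
endloop
endfacet
facet normal 0.388 0.850 -0.355
outer loop
vertex -4.195 2.394 -3.403
vertex -3.425 2.588 -2.095
vertex -2.752 1.439 -4.112
endloop
endfacet
facet normal 0.772 -0.510 -0.379
outer loop
vertex -1.982 1.633 -2.804
vertex -2.405 0.706 -2.417
vertex -2.752 1.439 -4.112
endloop
endfacet
facet normal 0.388 0.850 -0.355
outer loop
vertex -2.752 1.439 -4.112
vertex -3.425 2.588 -2.095
vertex -1.982 1.633 -2.804
endloop
endfacet
facet normal 0.504 0.127 0.854
outer loop
vertex -1.982 1.633 -2.804
vertex -3.848 1.661 -1.708
vertex -2.405 0.706 -2.417
endloop
endfacet
facet normal 0.504 0.127 0.854
outer loop
vertex -3.425 2.588 -2.095
vertex -3.848 1.661 -1.708
vertex -1.982 1.633 -2.804
endloop
endfacet
facet normal -0.676 -0.097 -0.730
outer loop
vertex -0.036 1.739 2.34
vertex -0.016 2.579 2.21
vertex 1.488 1.488 0.963
endloop
endfacet
facet normal -0.024 -0.988 0.153
outer loop
vertex 2.976 1.701 2.57
vertex -0.036 1.739 2.34
vertex 1.488 1.488 0.963
endloop
endfacet
facet normal -0.676 -0.096 -0.731
outer loop
vertex 1.488 1.488 0.963
vertex -0.016 2.579 2.21
vertex 1.509 2.328 0.833
endloop
endfacet
facet normal 0.736 -0.121 -0.666
outer loop
vertex 1.509 2.328 0.833
vertex 2.976 1.701 2.57
vertex 1.488 1.488 0.963
endloop
endfacet
facet normal -0.736 0.121 0.666
outer loop
vertex -0.036 1.739 2.34
vertex 1.472 2.792 3.817
vertex -0.016 2.579 2.21
endloop
endfacet
facet normal -0.024 -0.988 0.153
outer loop
vertex 1.451 1.952 3.947
vertex -0.036 1.739 2.34
vertex 2.976 1.701 2.57
endloop
endfacet
facet normal -0.737 0.121 0.665
outer loop
vertex 1.451 1.952 3.947
vertex 1.472 2.792 3.817
vertex -0.036 1.739 2.34
endloop
endfacet
facet normal 0.024 0.988 -0.153
outer loop
vertex -0.016 2.579 2.21
vertex 1.472 2.792 3.817
vertex 1.509 2.328 0.833
endloop
endfacet
facet normal 0.737 -0.121 -0.666
outer loop
vertex 2.996 2.541 2.44
vertex 2.976 1.701 2.57
vertex 1.509 2.328 0.833
endloop
endfacet
facet normal 0.024 0.988 -0.153
outer loop
vertex 1.509 2.328 0.833
vertex 1.472 2.792 3.817
vertex 2.996 2.541 2.44
endloop
endfacet
facet normal 0.676 0.097 0.731
outer loop
vertex 2.996 2.541 2.44
vertex 1.451 1.952 3.947
vertex 2.976 1.701 2.57
endloop
endfacet
facet normal 0.676 0.096 0.731
outer loop
vertex 1.472 2.792 3.817
vertex 1.451 1.952 3.947
vertex 2.996 2.541 2.44
endloop
endfacet

endsolid


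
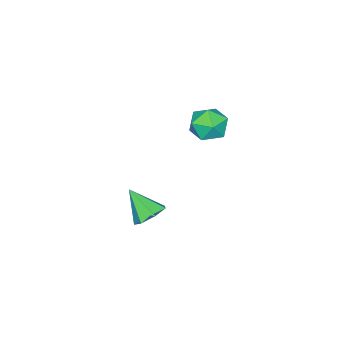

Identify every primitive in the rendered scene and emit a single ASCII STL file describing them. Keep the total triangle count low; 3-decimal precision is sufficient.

solid 
facet normal 0.046 0.568 0.822
outer loop
vertex -1.79 3.807 4.474
vertex -1.336 3.025 4.989
vertex -0.753 3.718 4.477
endloop
endfacet
facet normal 0.082 0.969 0.234
outer loop
vertex -1.79 3.807 4.474
vertex -0.753 3.718 4.477
vertex -1.251 3.972 3.599
endloop
endfacet
facet normal -0.506 0.849 -0.152
outer loop
vertex -1.79 3.807 4.474
vertex -1.251 3.972 3.599
vertex -2.143 3.435 3.568
endloop
endfacet
facet normal -0.906 0.374 0.200
outer loop
vertex -1.79 3.807 4.474
vertex -2.143 3.435 3.568
vertex -2.195 2.85 4.427
endloop
endfacet
facet normal -0.565 0.200 0.801
outer loop
vertex -1.79 3.807 4.474
vertex -2.195 2.85 4.427
vertex -1.336 3.025 4.989
endloop
endfacet
facet normal 0.645 0.749 -0.149
outer loop
vertex -1.251 3.972 3.599
vertex -0.753 3.718 4.477
vertex -0.465 3.29 3.573
endloop
endfacet
facet normal 0.586 0.101 0.804
outer loop
vertex -0.753 3.718 4.477
vertex -1.336 3.025 4.989
vertex -0.517 2.705 4.432
endloop
endfacet
facet normal -0.403 -0.494 0.770
outer loop
vertex -1.336 3.025 4.989
vertex -2.195 2.85 4.427
vertex -1.409 2.168 4.401
endloop
endfacet
facet normal -0.956 -0.214 -0.203
outer loop
vertex -2.195 2.85 4.427
vertex -2.143 3.435 3.568
vertex -1.907 2.422 3.523
endloop
endfacet
facet normal -0.308 0.556 -0.772
outer loop
vertex -2.143 3.435 3.568
vertex -1.251 3.972 3.599
vertex -1.324 3.115 3.011
endloop
endfacet
facet normal 0.906 -0.374 -0.200
outer loop
vertex -0.87 2.333 3.526
vertex -0.465 3.29 3.573
vertex -0.517 2.705 4.432
endloop
endfacet
facet normal 0.506 -0.849 0.152
outer loop
vertex -0.87 2.333 3.526
vertex -0.517 2.705 4.432
vertex -1.409 2.168 4.401
endloop
endfacet
facet normal -0.082 -0.969 -0.234
outer loop
vertex -0.87 2.333 3.526
vertex -1.409 2.168 4.401
vertex -1.907 2.422 3.523
endloop
endfacet
facet normal -0.046 -0.568 -0.822
outer loop
vertex -0.87 2.333 3.526
vertex -1.907 2.422 3.523
vertex -1.324 3.115 3.011
endloop
endfacet
facet normal 0.565 -0.200 -0.801
outer loop
vertex -0.87 2.333 3.526
vertex -1.324 3.115 3.011
vertex -0.465 3.29 3.573
endloop
endfacet
facet normal 0.956 0.214 0.203
outer loop
vertex -0.517 2.705 4.432
vertex -0.465 3.29 3.573
vertex -0.753 3.718 4.477
endloop
endfacet
facet normal 0.308 -0.556 0.772
outer loop
vertex -1.409 2.168 4.401
vertex -0.517 2.705 4.432
vertex -1.336 3.025 4.989
endloop
endfacet
facet normal -0.645 -0.749 0.149
outer loop
vertex -1.907 2.422 3.523
vertex -1.409 2.168 4.401
vertex -2.195 2.85 4.427
endloop
endfacet
facet normal -0.586 -0.101 -0.804
outer loop
vertex -1.324 3.115 3.011
vertex -1.907 2.422 3.523
vertex -2.143 3.435 3.568
endloop
endfacet
facet normal 0.403 0.494 -0.770
outer loop
vertex -0.465 3.29 3.573
vertex -1.324 3.115 3.011
vertex -1.251 3.972 3.599
endloop
endfacet
facet normal 0.005 0.695 -0.719
outer loop
vertex 1.654 1.438 -1.922
vertex 0.763 1.306 -2.056
vertex 1.171 1.889 -1.489
endloop
endfacet
facet normal 0.716 0.105 0.690
outer loop
vertex 1.654 1.438 -1.922
vertex 1.171 1.889 -1.489
vertex 0.757 0.074 -0.784
endloop
endfacet
facet normal 0.003 0.696 -0.718
outer loop
vertex 1.171 1.889 -1.489
vertex 0.763 1.306 -2.056
vertex 0.382 1.9 -1.482
endloop
endfacet
facet normal 0.013 0.359 0.933
outer loop
vertex 1.171 1.889 -1.489
vertex 0.382 1.9 -1.482
vertex 0.757 0.074 -0.784
endloop
endfacet
facet normal 0.003 0.696 -0.718
outer loop
vertex 0.382 1.9 -1.482
vertex 0.763 1.306 -2.056
vertex -0.12 1.464 -1.907
endloop
endfacet
facet normal -0.702 0.124 0.702
outer loop
vertex 0.382 1.9 -1.482
vertex -0.12 1.464 -1.907
vertex 0.757 0.074 -0.784
endloop
endfacet
facet normal 0.003 0.695 -0.719
outer loop
vertex -0.12 1.464 -1.907
vertex 0.763 1.306 -2.056
vertex 0.043 0.908 -2.444
endloop
endfacet
facet normal -0.890 -0.424 0.169
outer loop
vertex -0.12 1.464 -1.907
vertex 0.043 0.908 -2.444
vertex 0.757 0.074 -0.784
endloop
endfacet
facet normal 0.003 0.695 -0.719
outer loop
vertex 0.043 0.908 -2.444
vertex 0.763 1.306 -2.056
vertex 0.749 0.652 -2.689
endloop
endfacet
facet normal -0.408 -0.874 -0.263
outer loop
vertex 0.043 0.908 -2.444
vertex 0.749 0.652 -2.689
vertex 0.757 0.074 -0.784
endloop
endfacet
facet normal 0.005 0.695 -0.719
outer loop
vertex 0.749 0.652 -2.689
vertex 0.763 1.306 -2.056
vertex 1.466 0.888 -2.456
endloop
endfacet
facet normal 0.379 -0.885 -0.270
outer loop
vertex 0.749 0.652 -2.689
vertex 1.466 0.888 -2.456
vertex 0.757 0.074 -0.784
endloop
endfacet
facet normal 0.005 0.696 -0.718
outer loop
vertex 1.466 0.888 -2.456
vertex 0.763 1.306 -2.056
vertex 1.654 1.438 -1.922
endloop
endfacet
facet normal 0.880 -0.450 0.154
outer loop
vertex 1.466 0.888 -2.456
vertex 1.654 1.438 -1.922
vertex 0.757 0.074 -0.784
endloop
endfacet

endsolid


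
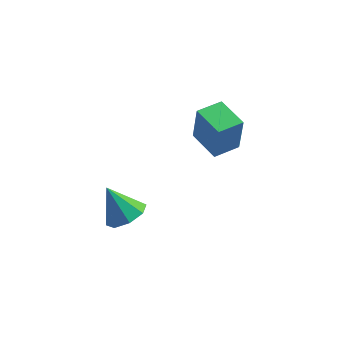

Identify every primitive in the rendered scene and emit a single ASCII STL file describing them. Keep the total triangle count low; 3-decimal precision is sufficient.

solid 
facet normal -0.740 -0.670 0.053
outer loop
vertex 3.617 2.065 -1.245
vertex 2.41 3.408 -1.117
vertex 3.437 2.1 -3.307
endloop
endfacet
facet normal 0.667 -0.742 -0.071
outer loop
vertex 4.51 3.072 -3.383
vertex 3.617 2.065 -1.245
vertex 3.437 2.1 -3.307
endloop
endfacet
facet normal -0.740 -0.670 0.053
outer loop
vertex 3.437 2.1 -3.307
vertex 2.41 3.408 -1.117
vertex 2.23 3.443 -3.178
endloop
endfacet
facet normal -0.087 0.018 -0.996
outer loop
vertex 2.23 3.443 -3.178
vertex 4.51 3.072 -3.383
vertex 3.437 2.1 -3.307
endloop
endfacet
facet normal 0.086 -0.017 0.996
outer loop
vertex 3.617 2.065 -1.245
vertex 3.483 4.38 -1.193
vertex 2.41 3.408 -1.117
endloop
endfacet
facet normal 0.667 -0.742 -0.071
outer loop
vertex 4.69 3.037 -1.322
vertex 3.617 2.065 -1.245
vertex 4.51 3.072 -3.383
endloop
endfacet
facet normal 0.087 -0.017 0.996
outer loop
vertex 4.69 3.037 -1.322
vertex 3.483 4.38 -1.193
vertex 3.617 2.065 -1.245
endloop
endfacet
facet normal -0.667 0.742 0.071
outer loop
vertex 2.41 3.408 -1.117
vertex 3.483 4.38 -1.193
vertex 2.23 3.443 -3.178
endloop
endfacet
facet normal -0.087 0.017 -0.996
outer loop
vertex 3.303 4.415 -3.255
vertex 4.51 3.072 -3.383
vertex 2.23 3.443 -3.178
endloop
endfacet
facet normal -0.667 0.742 0.071
outer loop
vertex 2.23 3.443 -3.178
vertex 3.483 4.38 -1.193
vertex 3.303 4.415 -3.255
endloop
endfacet
facet normal 0.740 0.670 -0.053
outer loop
vertex 3.303 4.415 -3.255
vertex 4.69 3.037 -1.322
vertex 4.51 3.072 -3.383
endloop
endfacet
facet normal 0.740 0.670 -0.053
outer loop
vertex 3.483 4.38 -1.193
vertex 4.69 3.037 -1.322
vertex 3.303 4.415 -3.255
endloop
endfacet
facet normal 0.519 -0.240 -0.820
outer loop
vertex 0.786 -1.949 -3.088
vertex -0.075 -2.445 -3.487
vertex 0.314 -1.449 -3.533
endloop
endfacet
facet normal 0.316 0.780 0.541
outer loop
vertex 0.786 -1.949 -3.088
vertex 0.314 -1.449 -3.533
vertex -1.045 -1.995 -1.953
endloop
endfacet
facet normal 0.519 -0.241 -0.820
outer loop
vertex 0.314 -1.449 -3.533
vertex -0.075 -2.445 -3.487
vertex -0.385 -1.533 -3.951
endloop
endfacet
facet normal -0.208 0.966 0.154
outer loop
vertex 0.314 -1.449 -3.533
vertex -0.385 -1.533 -3.951
vertex -1.045 -1.995 -1.953
endloop
endfacet
facet normal 0.519 -0.241 -0.820
outer loop
vertex -0.385 -1.533 -3.951
vertex -0.075 -2.445 -3.487
vertex -0.902 -2.151 -4.097
endloop
endfacet
facet normal -0.752 0.652 -0.098
outer loop
vertex -0.385 -1.533 -3.951
vertex -0.902 -2.151 -4.097
vertex -1.045 -1.995 -1.953
endloop
endfacet
facet normal 0.519 -0.241 -0.820
outer loop
vertex -0.902 -2.151 -4.097
vertex -0.075 -2.445 -3.487
vertex -0.935 -2.941 -3.886
endloop
endfacet
facet normal -0.997 0.023 -0.068
outer loop
vertex -0.902 -2.151 -4.097
vertex -0.935 -2.941 -3.886
vertex -1.045 -1.995 -1.953
endloop
endfacet
facet normal 0.519 -0.241 -0.820
outer loop
vertex -0.935 -2.941 -3.886
vertex -0.075 -2.445 -3.487
vertex -0.463 -3.441 -3.44
endloop
endfacet
facet normal -0.801 -0.555 0.226
outer loop
vertex -0.935 -2.941 -3.886
vertex -0.463 -3.441 -3.44
vertex -1.045 -1.995 -1.953
endloop
endfacet
facet normal 0.519 -0.241 -0.820
outer loop
vertex -0.463 -3.441 -3.44
vertex -0.075 -2.445 -3.487
vertex 0.236 -3.358 -3.022
endloop
endfacet
facet normal -0.278 -0.741 0.612
outer loop
vertex -0.463 -3.441 -3.44
vertex 0.236 -3.358 -3.022
vertex -1.045 -1.995 -1.953
endloop
endfacet
facet normal 0.519 -0.241 -0.820
outer loop
vertex 0.236 -3.358 -3.022
vertex -0.075 -2.445 -3.487
vertex 0.753 -2.74 -2.876
endloop
endfacet
facet normal 0.267 -0.427 0.864
outer loop
vertex 0.236 -3.358 -3.022
vertex 0.753 -2.74 -2.876
vertex -1.045 -1.995 -1.953
endloop
endfacet
facet normal 0.519 -0.241 -0.820
outer loop
vertex 0.753 -2.74 -2.876
vertex -0.075 -2.445 -3.487
vertex 0.786 -1.949 -3.088
endloop
endfacet
facet normal 0.512 0.202 0.835
outer loop
vertex 0.753 -2.74 -2.876
vertex 0.786 -1.949 -3.088
vertex -1.045 -1.995 -1.953
endloop
endfacet

endsolid


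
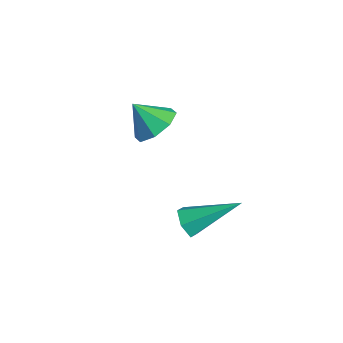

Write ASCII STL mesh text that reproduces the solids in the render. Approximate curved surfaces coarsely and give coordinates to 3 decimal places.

solid 
facet normal 0.469 0.470 -0.748
outer loop
vertex -2.177 -2.572 1.793
vertex -2.916 -2.795 1.189
vertex -2.712 -2.046 1.788
endloop
endfacet
facet normal 0.169 0.181 0.969
outer loop
vertex -2.177 -2.572 1.793
vertex -2.712 -2.046 1.788
vertex -3.544 -3.425 2.191
endloop
endfacet
facet normal 0.469 0.470 -0.748
outer loop
vertex -2.712 -2.046 1.788
vertex -2.916 -2.795 1.189
vertex -3.366 -1.959 1.432
endloop
endfacet
facet normal -0.376 0.462 0.803
outer loop
vertex -2.712 -2.046 1.788
vertex -3.366 -1.959 1.432
vertex -3.544 -3.425 2.191
endloop
endfacet
facet normal 0.469 0.470 -0.748
outer loop
vertex -3.366 -1.959 1.432
vertex -2.916 -2.795 1.189
vertex -3.757 -2.362 0.934
endloop
endfacet
facet normal -0.854 0.318 0.413
outer loop
vertex -3.366 -1.959 1.432
vertex -3.757 -2.362 0.934
vertex -3.544 -3.425 2.191
endloop
endfacet
facet normal 0.469 0.471 -0.747
outer loop
vertex -3.757 -2.362 0.934
vertex -2.916 -2.795 1.189
vertex -3.655 -3.018 0.585
endloop
endfacet
facet normal -0.986 -0.167 0.026
outer loop
vertex -3.757 -2.362 0.934
vertex -3.655 -3.018 0.585
vertex -3.544 -3.425 2.191
endloop
endfacet
facet normal 0.469 0.470 -0.748
outer loop
vertex -3.655 -3.018 0.585
vertex -2.916 -2.795 1.189
vertex -3.12 -3.544 0.59
endloop
endfacet
facet normal -0.694 -0.708 -0.131
outer loop
vertex -3.655 -3.018 0.585
vertex -3.12 -3.544 0.59
vertex -3.544 -3.425 2.191
endloop
endfacet
facet normal 0.469 0.470 -0.748
outer loop
vertex -3.12 -3.544 0.59
vertex -2.916 -2.795 1.189
vertex -2.465 -3.631 0.946
endloop
endfacet
facet normal -0.150 -0.988 0.034
outer loop
vertex -3.12 -3.544 0.59
vertex -2.465 -3.631 0.946
vertex -3.544 -3.425 2.191
endloop
endfacet
facet normal 0.470 0.471 -0.747
outer loop
vertex -2.465 -3.631 0.946
vertex -2.916 -2.795 1.189
vertex -2.075 -3.228 1.445
endloop
endfacet
facet normal 0.329 -0.844 0.424
outer loop
vertex -2.465 -3.631 0.946
vertex -2.075 -3.228 1.445
vertex -3.544 -3.425 2.191
endloop
endfacet
facet normal 0.469 0.470 -0.748
outer loop
vertex -2.075 -3.228 1.445
vertex -2.916 -2.795 1.189
vertex -2.177 -2.572 1.793
endloop
endfacet
facet normal 0.460 -0.359 0.812
outer loop
vertex -2.075 -3.228 1.445
vertex -2.177 -2.572 1.793
vertex -3.544 -3.425 2.191
endloop
endfacet
facet normal -0.355 -0.786 -0.507
outer loop
vertex 1.712 -3.423 -0.661
vertex 1.45 -3.675 -0.087
vertex 1.079 -3.257 -0.475
endloop
endfacet
facet normal 0.003 0.752 -0.659
outer loop
vertex 1.712 -3.423 -0.661
vertex 1.079 -3.257 -0.475
vertex 2.23 -1.945 1.027
endloop
endfacet
facet normal -0.355 -0.786 -0.507
outer loop
vertex 1.079 -3.257 -0.475
vertex 1.45 -3.675 -0.087
vertex 0.817 -3.509 0.099
endloop
endfacet
facet normal -0.731 0.681 -0.035
outer loop
vertex 1.079 -3.257 -0.475
vertex 0.817 -3.509 0.099
vertex 2.23 -1.945 1.027
endloop
endfacet
facet normal -0.355 -0.786 -0.506
outer loop
vertex 0.817 -3.509 0.099
vertex 1.45 -3.675 -0.087
vertex 1.187 -3.926 0.488
endloop
endfacet
facet normal -0.643 0.133 0.754
outer loop
vertex 0.817 -3.509 0.099
vertex 1.187 -3.926 0.488
vertex 2.23 -1.945 1.027
endloop
endfacet
facet normal -0.355 -0.786 -0.506
outer loop
vertex 1.187 -3.926 0.488
vertex 1.45 -3.675 -0.087
vertex 1.82 -4.092 0.302
endloop
endfacet
facet normal 0.180 -0.345 0.921
outer loop
vertex 1.187 -3.926 0.488
vertex 1.82 -4.092 0.302
vertex 2.23 -1.945 1.027
endloop
endfacet
facet normal -0.355 -0.786 -0.506
outer loop
vertex 1.82 -4.092 0.302
vertex 1.45 -3.675 -0.087
vertex 2.082 -3.841 -0.272
endloop
endfacet
facet normal 0.914 -0.275 0.297
outer loop
vertex 1.82 -4.092 0.302
vertex 2.082 -3.841 -0.272
vertex 2.23 -1.945 1.027
endloop
endfacet
facet normal -0.355 -0.786 -0.507
outer loop
vertex 2.082 -3.841 -0.272
vertex 1.45 -3.675 -0.087
vertex 1.712 -3.423 -0.661
endloop
endfacet
facet normal 0.826 0.273 -0.493
outer loop
vertex 2.082 -3.841 -0.272
vertex 1.712 -3.423 -0.661
vertex 2.23 -1.945 1.027
endloop
endfacet

endsolid


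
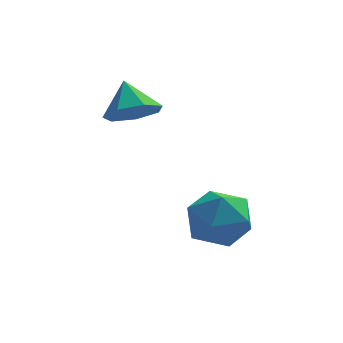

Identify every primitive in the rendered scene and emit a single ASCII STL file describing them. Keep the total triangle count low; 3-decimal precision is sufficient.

solid 
facet normal 0.312 0.869 0.383
outer loop
vertex 2.195 -2.781 -1.281
vertex 1.721 -2.992 -0.415
vertex 2.68 -3.278 -0.548
endloop
endfacet
facet normal 0.779 0.619 -0.096
outer loop
vertex 2.195 -2.781 -1.281
vertex 2.68 -3.278 -0.548
vertex 2.789 -3.564 -1.51
endloop
endfacet
facet normal 0.438 0.542 -0.718
outer loop
vertex 2.195 -2.781 -1.281
vertex 2.789 -3.564 -1.51
vertex 1.898 -3.455 -1.971
endloop
endfacet
facet normal -0.240 0.744 -0.623
outer loop
vertex 2.195 -2.781 -1.281
vertex 1.898 -3.455 -1.971
vertex 1.238 -3.101 -1.294
endloop
endfacet
facet normal -0.317 0.947 0.057
outer loop
vertex 2.195 -2.781 -1.281
vertex 1.238 -3.101 -1.294
vertex 1.721 -2.992 -0.415
endloop
endfacet
facet normal 0.992 -0.027 0.121
outer loop
vertex 2.789 -3.564 -1.51
vertex 2.68 -3.278 -0.548
vertex 2.682 -4.259 -0.786
endloop
endfacet
facet normal 0.237 0.378 0.895
outer loop
vertex 2.68 -3.278 -0.548
vertex 1.721 -2.992 -0.415
vertex 2.022 -3.905 -0.109
endloop
endfacet
facet normal -0.782 0.503 0.367
outer loop
vertex 1.721 -2.992 -0.415
vertex 1.238 -3.101 -1.294
vertex 1.131 -3.796 -0.57
endloop
endfacet
facet normal -0.657 0.176 -0.733
outer loop
vertex 1.238 -3.101 -1.294
vertex 1.898 -3.455 -1.971
vertex 1.24 -4.082 -1.532
endloop
endfacet
facet normal 0.439 -0.152 -0.885
outer loop
vertex 1.898 -3.455 -1.971
vertex 2.789 -3.564 -1.51
vertex 2.199 -4.368 -1.665
endloop
endfacet
facet normal 0.240 -0.744 0.623
outer loop
vertex 1.725 -4.579 -0.799
vertex 2.682 -4.259 -0.786
vertex 2.022 -3.905 -0.109
endloop
endfacet
facet normal -0.438 -0.542 0.718
outer loop
vertex 1.725 -4.579 -0.799
vertex 2.022 -3.905 -0.109
vertex 1.131 -3.796 -0.57
endloop
endfacet
facet normal -0.779 -0.619 0.096
outer loop
vertex 1.725 -4.579 -0.799
vertex 1.131 -3.796 -0.57
vertex 1.24 -4.082 -1.532
endloop
endfacet
facet normal -0.312 -0.869 -0.383
outer loop
vertex 1.725 -4.579 -0.799
vertex 1.24 -4.082 -1.532
vertex 2.199 -4.368 -1.665
endloop
endfacet
facet normal 0.317 -0.947 -0.057
outer loop
vertex 1.725 -4.579 -0.799
vertex 2.199 -4.368 -1.665
vertex 2.682 -4.259 -0.786
endloop
endfacet
facet normal 0.657 -0.176 0.733
outer loop
vertex 2.022 -3.905 -0.109
vertex 2.682 -4.259 -0.786
vertex 2.68 -3.278 -0.548
endloop
endfacet
facet normal -0.439 0.152 0.885
outer loop
vertex 1.131 -3.796 -0.57
vertex 2.022 -3.905 -0.109
vertex 1.721 -2.992 -0.415
endloop
endfacet
facet normal -0.992 0.027 -0.121
outer loop
vertex 1.24 -4.082 -1.532
vertex 1.131 -3.796 -0.57
vertex 1.238 -3.101 -1.294
endloop
endfacet
facet normal -0.237 -0.378 -0.895
outer loop
vertex 2.199 -4.368 -1.665
vertex 1.24 -4.082 -1.532
vertex 1.898 -3.455 -1.971
endloop
endfacet
facet normal 0.782 -0.503 -0.367
outer loop
vertex 2.682 -4.259 -0.786
vertex 2.199 -4.368 -1.665
vertex 2.789 -3.564 -1.51
endloop
endfacet
facet normal 0.226 -0.662 -0.714
outer loop
vertex 0.379 -0.786 1.371
vertex -0.296 -1.241 1.579
vertex -0.237 -0.617 1.019
endloop
endfacet
facet normal 0.286 0.957 -0.041
outer loop
vertex 0.379 -0.786 1.371
vertex -0.237 -0.617 1.019
vertex -0.564 -0.459 2.421
endloop
endfacet
facet normal 0.226 -0.662 -0.714
outer loop
vertex -0.237 -0.617 1.019
vertex -0.296 -1.241 1.579
vertex -0.897 -0.918 1.089
endloop
endfacet
facet normal -0.424 0.884 -0.198
outer loop
vertex -0.237 -0.617 1.019
vertex -0.897 -0.918 1.089
vertex -0.564 -0.459 2.421
endloop
endfacet
facet normal 0.227 -0.662 -0.714
outer loop
vertex -0.897 -0.918 1.089
vertex -0.296 -1.241 1.579
vertex -1.105 -1.462 1.527
endloop
endfacet
facet normal -0.906 0.414 0.084
outer loop
vertex -0.897 -0.918 1.089
vertex -1.105 -1.462 1.527
vertex -0.564 -0.459 2.421
endloop
endfacet
facet normal 0.227 -0.662 -0.714
outer loop
vertex -1.105 -1.462 1.527
vertex -0.296 -1.241 1.579
vertex -0.704 -1.839 2.004
endloop
endfacet
facet normal -0.799 -0.098 0.594
outer loop
vertex -1.105 -1.462 1.527
vertex -0.704 -1.839 2.004
vertex -0.564 -0.459 2.421
endloop
endfacet
facet normal 0.227 -0.662 -0.714
outer loop
vertex -0.704 -1.839 2.004
vertex -0.296 -1.241 1.579
vertex 0.004 -1.766 2.161
endloop
endfacet
facet normal -0.182 -0.267 0.946
outer loop
vertex -0.704 -1.839 2.004
vertex 0.004 -1.766 2.161
vertex -0.564 -0.459 2.421
endloop
endfacet
facet normal 0.227 -0.662 -0.714
outer loop
vertex 0.004 -1.766 2.161
vertex -0.296 -1.241 1.579
vertex 0.486 -1.297 1.879
endloop
endfacet
facet normal 0.480 0.034 0.877
outer loop
vertex 0.004 -1.766 2.161
vertex 0.486 -1.297 1.879
vertex -0.564 -0.459 2.421
endloop
endfacet
facet normal 0.226 -0.662 -0.714
outer loop
vertex 0.486 -1.297 1.879
vertex -0.296 -1.241 1.579
vertex 0.379 -0.786 1.371
endloop
endfacet
facet normal 0.688 0.579 0.438
outer loop
vertex 0.486 -1.297 1.879
vertex 0.379 -0.786 1.371
vertex -0.564 -0.459 2.421
endloop
endfacet

endsolid


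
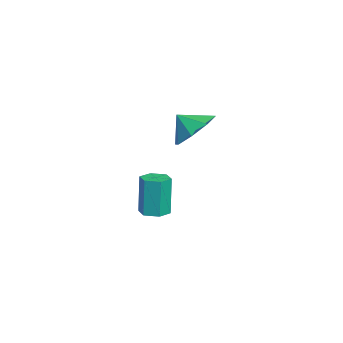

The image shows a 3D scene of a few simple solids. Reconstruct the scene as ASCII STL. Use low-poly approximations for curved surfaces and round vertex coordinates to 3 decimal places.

solid 
facet normal 0.102 -0.025 -0.994
outer loop
vertex 1.231 -2.733 -2.921
vertex 0.605 -2.934 -2.98
vertex 0.746 -2.29 -2.982
endloop
endfacet
facet normal 0.670 0.741 0.049
outer loop
vertex 1.231 -2.733 -2.921
vertex 0.746 -2.29 -2.982
vertex 1.041 -2.684 -1.061
endloop
endfacet
facet normal 0.670 0.741 0.049
outer loop
vertex 1.041 -2.684 -1.061
vertex 0.746 -2.29 -2.982
vertex 0.556 -2.241 -1.123
endloop
endfacet
facet normal -0.102 0.027 0.994
outer loop
vertex 1.041 -2.684 -1.061
vertex 0.556 -2.241 -1.123
vertex 0.415 -2.886 -1.12
endloop
endfacet
facet normal 0.102 -0.025 -0.994
outer loop
vertex 0.746 -2.29 -2.982
vertex 0.605 -2.934 -2.98
vertex 0.12 -2.491 -3.041
endloop
endfacet
facet normal -0.300 0.952 -0.056
outer loop
vertex 0.746 -2.29 -2.982
vertex 0.12 -2.491 -3.041
vertex 0.556 -2.241 -1.123
endloop
endfacet
facet normal -0.301 0.952 -0.056
outer loop
vertex 0.556 -2.241 -1.123
vertex 0.12 -2.491 -3.041
vertex -0.07 -2.442 -1.181
endloop
endfacet
facet normal -0.101 0.027 0.995
outer loop
vertex 0.556 -2.241 -1.123
vertex -0.07 -2.442 -1.181
vertex 0.415 -2.886 -1.12
endloop
endfacet
facet normal 0.102 -0.025 -0.994
outer loop
vertex 0.12 -2.491 -3.041
vertex 0.605 -2.934 -2.98
vertex -0.021 -3.136 -3.039
endloop
endfacet
facet normal -0.972 0.212 -0.105
outer loop
vertex 0.12 -2.491 -3.041
vertex -0.021 -3.136 -3.039
vertex -0.07 -2.442 -1.181
endloop
endfacet
facet normal -0.972 0.212 -0.105
outer loop
vertex -0.07 -2.442 -1.181
vertex -0.021 -3.136 -3.039
vertex -0.211 -3.087 -1.179
endloop
endfacet
facet normal -0.102 0.025 0.994
outer loop
vertex -0.07 -2.442 -1.181
vertex -0.211 -3.087 -1.179
vertex 0.415 -2.886 -1.12
endloop
endfacet
facet normal 0.102 -0.027 -0.994
outer loop
vertex -0.021 -3.136 -3.039
vertex 0.605 -2.934 -2.98
vertex 0.464 -3.579 -2.977
endloop
endfacet
facet normal -0.670 -0.741 -0.049
outer loop
vertex -0.021 -3.136 -3.039
vertex 0.464 -3.579 -2.977
vertex -0.211 -3.087 -1.179
endloop
endfacet
facet normal -0.670 -0.741 -0.049
outer loop
vertex -0.211 -3.087 -1.179
vertex 0.464 -3.579 -2.977
vertex 0.274 -3.53 -1.118
endloop
endfacet
facet normal -0.102 0.025 0.994
outer loop
vertex -0.211 -3.087 -1.179
vertex 0.274 -3.53 -1.118
vertex 0.415 -2.886 -1.12
endloop
endfacet
facet normal 0.101 -0.027 -0.995
outer loop
vertex 0.464 -3.579 -2.977
vertex 0.605 -2.934 -2.98
vertex 1.09 -3.378 -2.919
endloop
endfacet
facet normal 0.301 -0.952 0.056
outer loop
vertex 0.464 -3.579 -2.977
vertex 1.09 -3.378 -2.919
vertex 0.274 -3.53 -1.118
endloop
endfacet
facet normal 0.300 -0.952 0.056
outer loop
vertex 0.274 -3.53 -1.118
vertex 1.09 -3.378 -2.919
vertex 0.9 -3.329 -1.059
endloop
endfacet
facet normal -0.102 0.025 0.994
outer loop
vertex 0.274 -3.53 -1.118
vertex 0.9 -3.329 -1.059
vertex 0.415 -2.886 -1.12
endloop
endfacet
facet normal 0.102 -0.025 -0.994
outer loop
vertex 1.09 -3.378 -2.919
vertex 0.605 -2.934 -2.98
vertex 1.231 -2.733 -2.921
endloop
endfacet
facet normal 0.972 -0.212 0.105
outer loop
vertex 1.09 -3.378 -2.919
vertex 1.231 -2.733 -2.921
vertex 0.9 -3.329 -1.059
endloop
endfacet
facet normal 0.972 -0.212 0.105
outer loop
vertex 0.9 -3.329 -1.059
vertex 1.231 -2.733 -2.921
vertex 1.041 -2.684 -1.061
endloop
endfacet
facet normal -0.102 0.025 0.994
outer loop
vertex 0.9 -3.329 -1.059
vertex 1.041 -2.684 -1.061
vertex 0.415 -2.886 -1.12
endloop
endfacet
facet normal 0.222 0.684 -0.695
outer loop
vertex 4.12 -1.538 2.917
vertex 3.066 -1.371 2.745
vertex 3.81 -0.944 3.402
endloop
endfacet
facet normal 0.500 -0.376 0.780
outer loop
vertex 4.12 -1.538 2.917
vertex 3.81 -0.944 3.402
vertex 2.834 -2.089 3.475
endloop
endfacet
facet normal 0.221 0.684 -0.695
outer loop
vertex 3.81 -0.944 3.402
vertex 3.066 -1.371 2.745
vertex 3.065 -0.601 3.503
endloop
endfacet
facet normal 0.118 -0.037 0.992
outer loop
vertex 3.81 -0.944 3.402
vertex 3.065 -0.601 3.503
vertex 2.834 -2.089 3.475
endloop
endfacet
facet normal 0.222 0.684 -0.695
outer loop
vertex 3.065 -0.601 3.503
vertex 3.066 -1.371 2.745
vertex 2.32 -0.709 3.159
endloop
endfacet
facet normal -0.425 0.049 0.904
outer loop
vertex 3.065 -0.601 3.503
vertex 2.32 -0.709 3.159
vertex 2.834 -2.089 3.475
endloop
endfacet
facet normal 0.222 0.684 -0.694
outer loop
vertex 2.32 -0.709 3.159
vertex 3.066 -1.371 2.745
vertex 2.013 -1.204 2.573
endloop
endfacet
facet normal -0.806 -0.171 0.566
outer loop
vertex 2.32 -0.709 3.159
vertex 2.013 -1.204 2.573
vertex 2.834 -2.089 3.475
endloop
endfacet
facet normal 0.222 0.684 -0.695
outer loop
vertex 2.013 -1.204 2.573
vertex 3.066 -1.371 2.745
vertex 2.323 -1.797 2.088
endloop
endfacet
facet normal -0.805 -0.566 0.177
outer loop
vertex 2.013 -1.204 2.573
vertex 2.323 -1.797 2.088
vertex 2.834 -2.089 3.475
endloop
endfacet
facet normal 0.222 0.684 -0.695
outer loop
vertex 2.323 -1.797 2.088
vertex 3.066 -1.371 2.745
vertex 3.068 -2.141 1.988
endloop
endfacet
facet normal -0.423 -0.906 -0.035
outer loop
vertex 2.323 -1.797 2.088
vertex 3.068 -2.141 1.988
vertex 2.834 -2.089 3.475
endloop
endfacet
facet normal 0.221 0.684 -0.695
outer loop
vertex 3.068 -2.141 1.988
vertex 3.066 -1.371 2.745
vertex 3.812 -2.033 2.331
endloop
endfacet
facet normal 0.119 -0.991 0.053
outer loop
vertex 3.068 -2.141 1.988
vertex 3.812 -2.033 2.331
vertex 2.834 -2.089 3.475
endloop
endfacet
facet normal 0.222 0.684 -0.695
outer loop
vertex 3.812 -2.033 2.331
vertex 3.066 -1.371 2.745
vertex 4.12 -1.538 2.917
endloop
endfacet
facet normal 0.500 -0.773 0.390
outer loop
vertex 3.812 -2.033 2.331
vertex 4.12 -1.538 2.917
vertex 2.834 -2.089 3.475
endloop
endfacet

endsolid
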